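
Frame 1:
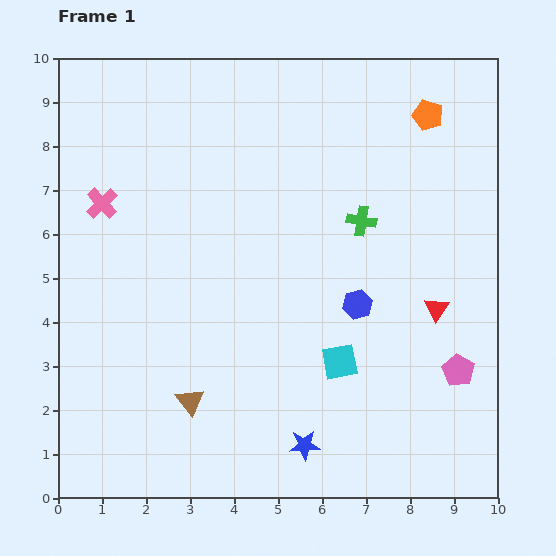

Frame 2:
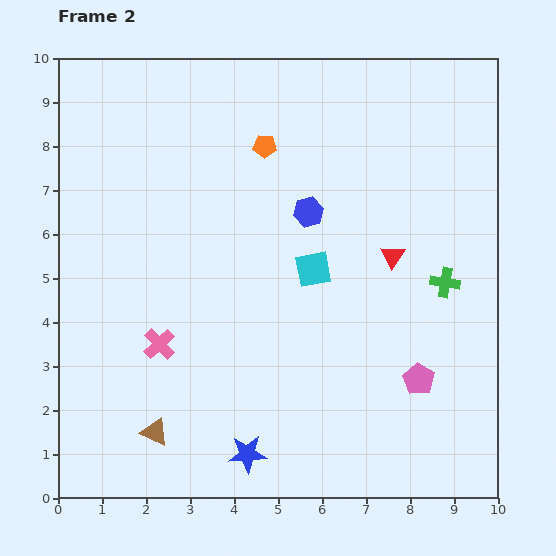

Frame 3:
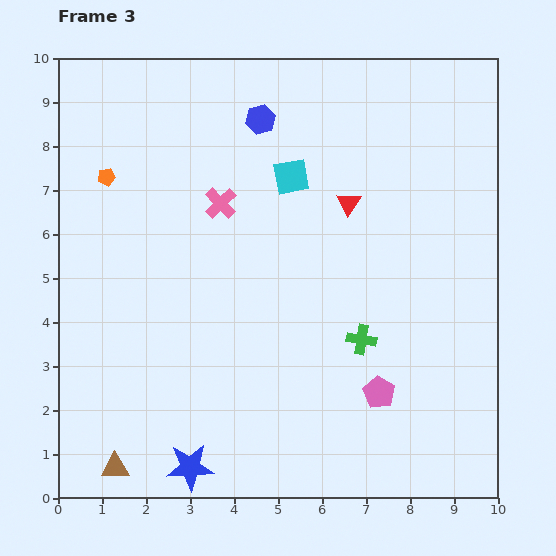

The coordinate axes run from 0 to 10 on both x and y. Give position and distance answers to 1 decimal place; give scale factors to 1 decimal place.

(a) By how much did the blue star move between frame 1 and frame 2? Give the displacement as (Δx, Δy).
(-1.3, -0.2)

The blue star was at (5.6, 1.2) in frame 1 and (4.3, 1.0) in frame 2.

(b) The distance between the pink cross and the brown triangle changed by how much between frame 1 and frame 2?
-2.9

Distance in frame 1: 4.9. Distance in frame 2: 2.0.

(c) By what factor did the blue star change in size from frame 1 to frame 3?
1.6×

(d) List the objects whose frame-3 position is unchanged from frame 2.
none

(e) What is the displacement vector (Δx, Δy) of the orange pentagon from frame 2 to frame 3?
(-3.6, -0.7)

The orange pentagon was at (4.7, 8.0) in frame 2 and (1.1, 7.3) in frame 3.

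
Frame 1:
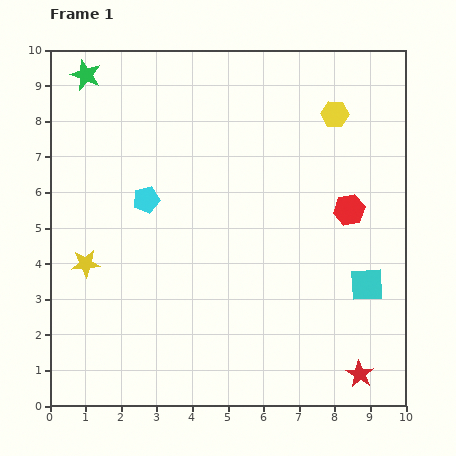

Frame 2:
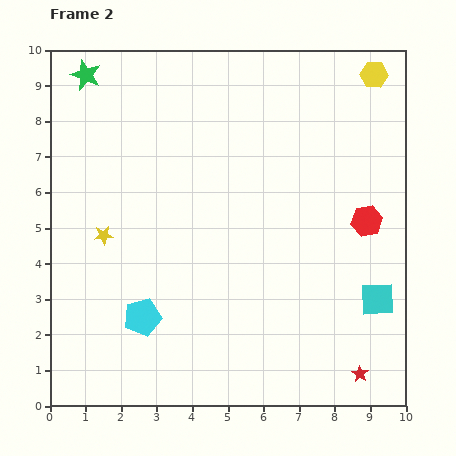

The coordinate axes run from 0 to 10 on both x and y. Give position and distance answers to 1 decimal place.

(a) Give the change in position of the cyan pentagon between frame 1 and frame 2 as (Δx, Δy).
(-0.1, -3.3)

The cyan pentagon was at (2.7, 5.8) in frame 1 and (2.6, 2.5) in frame 2.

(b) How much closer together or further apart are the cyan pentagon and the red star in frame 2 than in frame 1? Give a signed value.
-1.4

Distance in frame 1: 7.7. Distance in frame 2: 6.3.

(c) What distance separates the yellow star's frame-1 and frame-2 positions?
0.9

The yellow star moved from (1.0, 4.0) to (1.5, 4.8), a distance of √(0.5² + 0.8²) ≈ 0.9.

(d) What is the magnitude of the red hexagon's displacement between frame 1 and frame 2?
0.6

The red hexagon moved from (8.4, 5.5) to (8.9, 5.2), a distance of √(0.5² + 0.3²) ≈ 0.6.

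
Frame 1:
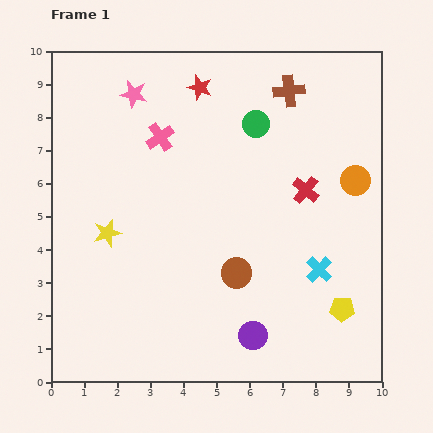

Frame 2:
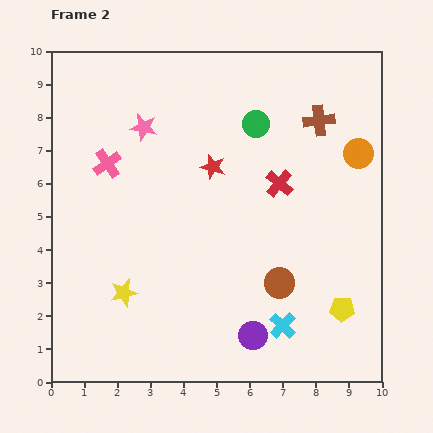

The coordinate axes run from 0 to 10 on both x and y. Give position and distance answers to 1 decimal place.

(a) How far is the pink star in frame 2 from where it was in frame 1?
1.0

The pink star moved from (2.5, 8.7) to (2.8, 7.7), a distance of √(0.3² + 1.0²) ≈ 1.0.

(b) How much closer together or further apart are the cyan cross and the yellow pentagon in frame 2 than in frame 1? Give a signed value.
+0.5

Distance in frame 1: 1.4. Distance in frame 2: 1.9.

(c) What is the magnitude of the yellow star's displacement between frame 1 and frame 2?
1.9

The yellow star moved from (1.7, 4.5) to (2.2, 2.7), a distance of √(0.5² + 1.8²) ≈ 1.9.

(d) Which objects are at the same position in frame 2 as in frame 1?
the purple circle, the yellow pentagon, the green circle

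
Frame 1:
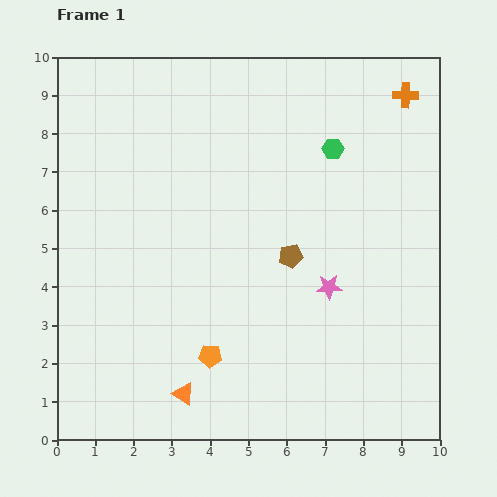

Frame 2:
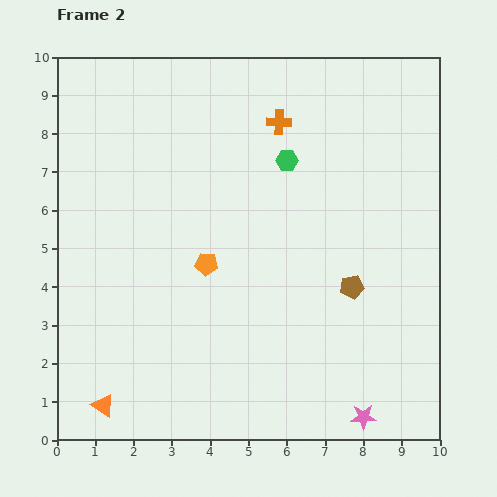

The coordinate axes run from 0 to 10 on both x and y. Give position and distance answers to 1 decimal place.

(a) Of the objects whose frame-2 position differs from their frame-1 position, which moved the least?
the green hexagon

(moved 1.2)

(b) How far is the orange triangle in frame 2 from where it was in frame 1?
2.1

The orange triangle moved from (3.3, 1.2) to (1.2, 0.9), a distance of √(2.1² + 0.3²) ≈ 2.1.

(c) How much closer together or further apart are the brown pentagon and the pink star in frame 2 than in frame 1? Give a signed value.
+2.1

Distance in frame 1: 1.3. Distance in frame 2: 3.4.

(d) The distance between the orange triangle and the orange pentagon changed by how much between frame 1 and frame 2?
+3.4

Distance in frame 1: 1.2. Distance in frame 2: 4.6.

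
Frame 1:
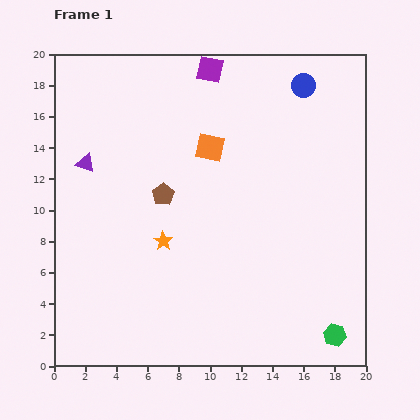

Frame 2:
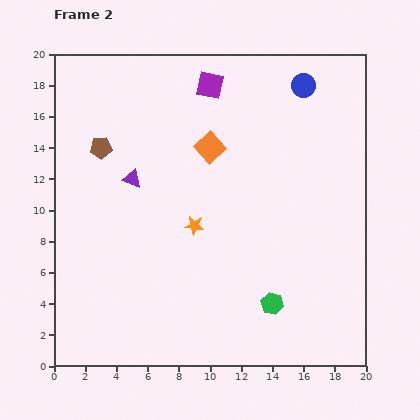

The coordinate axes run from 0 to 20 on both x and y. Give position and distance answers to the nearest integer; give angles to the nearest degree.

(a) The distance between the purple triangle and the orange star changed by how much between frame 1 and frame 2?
-2

Distance in frame 1: 7. Distance in frame 2: 5.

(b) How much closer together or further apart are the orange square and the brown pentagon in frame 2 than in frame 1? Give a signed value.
+3

Distance in frame 1: 4. Distance in frame 2: 7.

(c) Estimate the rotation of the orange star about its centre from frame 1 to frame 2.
29° counter-clockwise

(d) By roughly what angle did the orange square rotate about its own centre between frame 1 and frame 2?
35° clockwise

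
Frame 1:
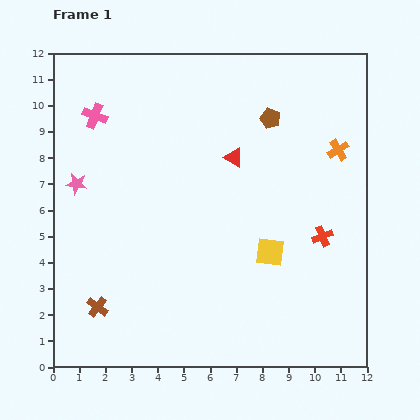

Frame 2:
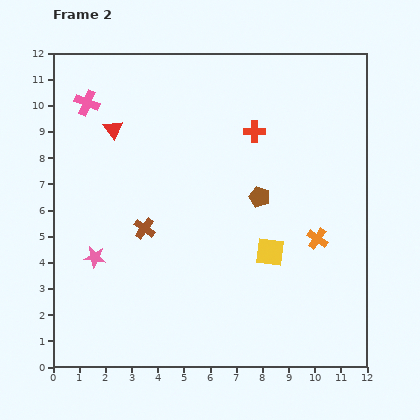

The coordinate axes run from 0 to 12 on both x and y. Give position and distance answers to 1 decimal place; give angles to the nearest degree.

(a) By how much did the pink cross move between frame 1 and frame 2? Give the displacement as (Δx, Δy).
(-0.3, 0.5)

The pink cross was at (1.6, 9.6) in frame 1 and (1.3, 10.1) in frame 2.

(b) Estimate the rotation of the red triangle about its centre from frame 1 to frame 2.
24° clockwise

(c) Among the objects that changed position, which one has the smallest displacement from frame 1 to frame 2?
the pink cross

(moved 0.6)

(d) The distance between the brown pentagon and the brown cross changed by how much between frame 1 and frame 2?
-5.2

Distance in frame 1: 9.8. Distance in frame 2: 4.6.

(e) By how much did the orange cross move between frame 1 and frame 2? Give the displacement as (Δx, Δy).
(-0.8, -3.4)

The orange cross was at (10.9, 8.3) in frame 1 and (10.1, 4.9) in frame 2.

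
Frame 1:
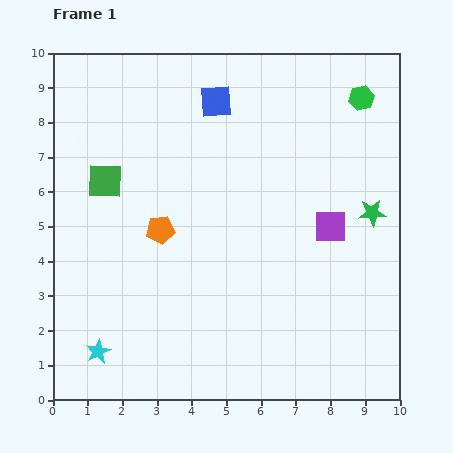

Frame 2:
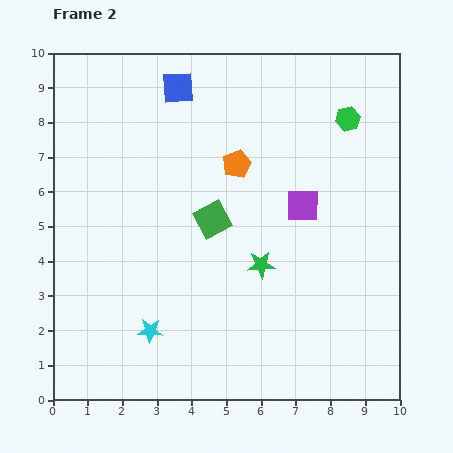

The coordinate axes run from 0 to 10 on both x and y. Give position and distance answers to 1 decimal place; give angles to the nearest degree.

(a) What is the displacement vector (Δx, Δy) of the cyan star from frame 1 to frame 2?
(1.5, 0.6)

The cyan star was at (1.3, 1.4) in frame 1 and (2.8, 2.0) in frame 2.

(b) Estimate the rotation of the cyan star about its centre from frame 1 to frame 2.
30° clockwise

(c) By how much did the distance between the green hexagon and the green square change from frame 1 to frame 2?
-2.9

Distance in frame 1: 7.8. Distance in frame 2: 4.9.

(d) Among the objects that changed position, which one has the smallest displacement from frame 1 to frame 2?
the green hexagon

(moved 0.7)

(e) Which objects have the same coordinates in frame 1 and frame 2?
none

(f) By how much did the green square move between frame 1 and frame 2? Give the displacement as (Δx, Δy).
(3.1, -1.1)

The green square was at (1.5, 6.3) in frame 1 and (4.6, 5.2) in frame 2.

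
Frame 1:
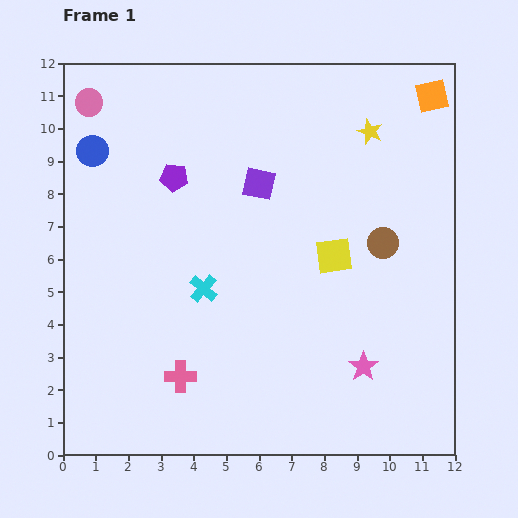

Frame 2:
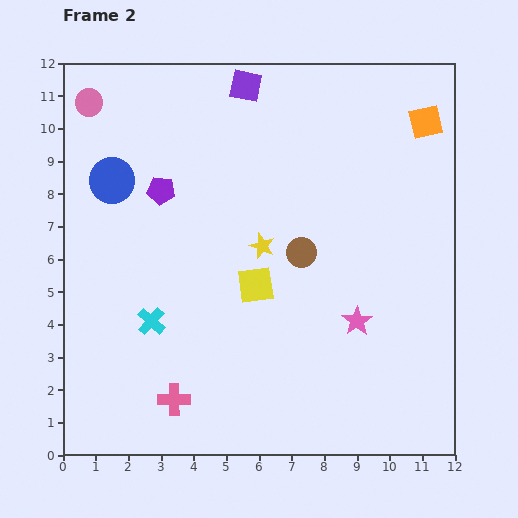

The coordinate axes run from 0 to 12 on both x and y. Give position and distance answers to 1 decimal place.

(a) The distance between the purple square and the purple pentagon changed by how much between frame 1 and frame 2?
+1.5

Distance in frame 1: 2.6. Distance in frame 2: 4.1.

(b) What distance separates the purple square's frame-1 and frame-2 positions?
3.0

The purple square moved from (6.0, 8.3) to (5.6, 11.3), a distance of √(0.4² + 3.0²) ≈ 3.0.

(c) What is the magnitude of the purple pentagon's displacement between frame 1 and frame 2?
0.6

The purple pentagon moved from (3.4, 8.5) to (3.0, 8.1), a distance of √(0.4² + 0.4²) ≈ 0.6.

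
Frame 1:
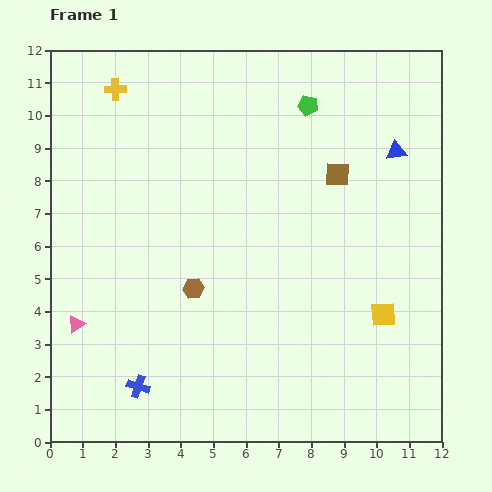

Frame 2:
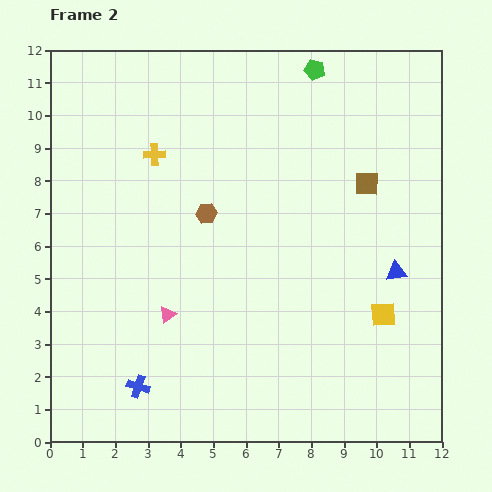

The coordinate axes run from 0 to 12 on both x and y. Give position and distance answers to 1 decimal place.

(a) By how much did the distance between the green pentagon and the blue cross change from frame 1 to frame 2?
+1.1

Distance in frame 1: 10.0. Distance in frame 2: 11.1.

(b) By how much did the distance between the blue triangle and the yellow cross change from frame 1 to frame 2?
-0.6

Distance in frame 1: 8.8. Distance in frame 2: 8.2.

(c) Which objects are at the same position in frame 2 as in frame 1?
the blue cross, the yellow square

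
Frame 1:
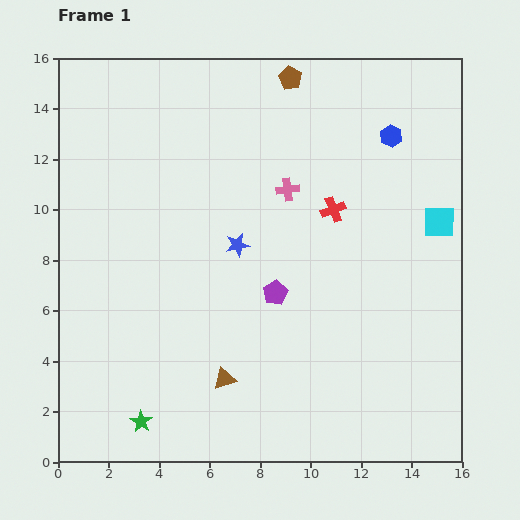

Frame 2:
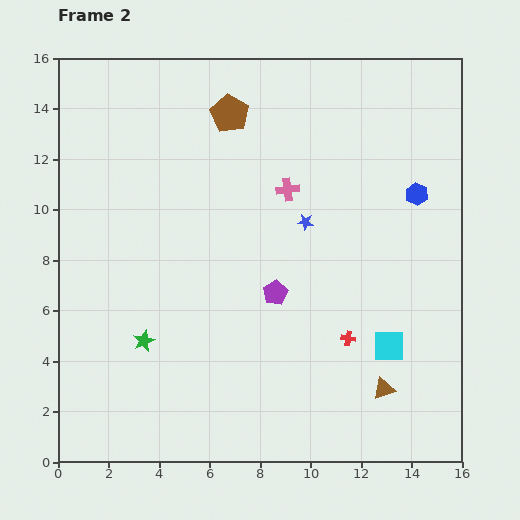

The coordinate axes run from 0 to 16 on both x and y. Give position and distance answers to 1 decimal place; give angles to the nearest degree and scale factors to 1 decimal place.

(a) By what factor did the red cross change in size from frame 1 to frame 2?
0.6×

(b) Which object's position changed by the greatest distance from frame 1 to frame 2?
the brown triangle

(moved 6.3; next 5.3)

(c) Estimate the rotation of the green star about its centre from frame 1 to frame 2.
15° clockwise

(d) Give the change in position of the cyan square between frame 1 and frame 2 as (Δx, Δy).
(-2.0, -4.9)

The cyan square was at (15.1, 9.5) in frame 1 and (13.1, 4.6) in frame 2.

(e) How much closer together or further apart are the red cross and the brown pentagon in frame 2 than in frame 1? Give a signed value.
+4.6

Distance in frame 1: 5.5. Distance in frame 2: 10.1.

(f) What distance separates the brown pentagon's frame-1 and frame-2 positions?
2.8

The brown pentagon moved from (9.2, 15.2) to (6.8, 13.8), a distance of √(2.4² + 1.4²) ≈ 2.8.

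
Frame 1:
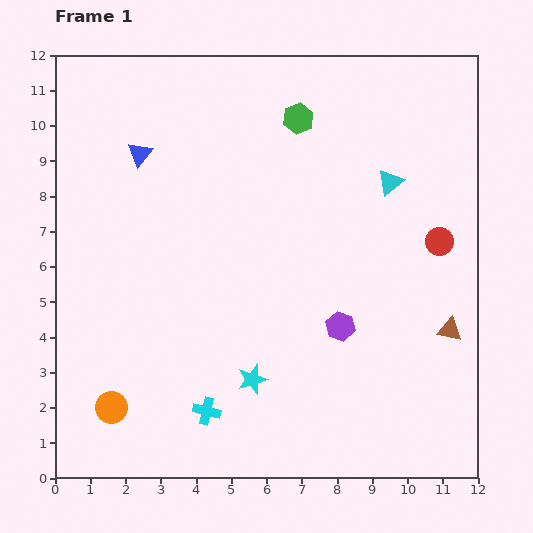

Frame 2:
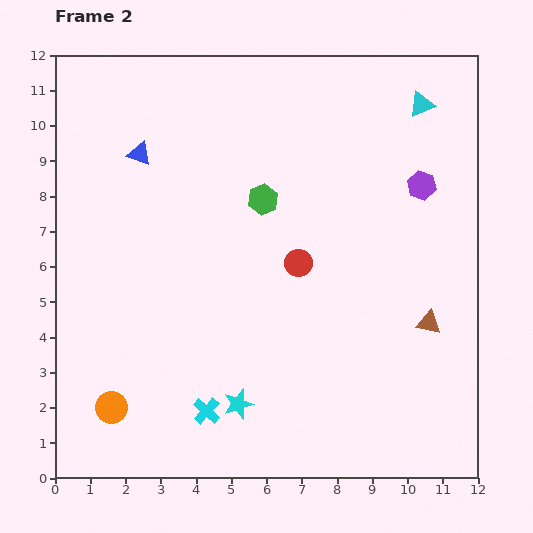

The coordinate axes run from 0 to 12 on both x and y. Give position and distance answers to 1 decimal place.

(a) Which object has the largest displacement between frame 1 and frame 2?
the purple hexagon

(moved 4.6; next 4.0)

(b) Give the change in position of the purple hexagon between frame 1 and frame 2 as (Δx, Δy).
(2.3, 4.0)

The purple hexagon was at (8.1, 4.3) in frame 1 and (10.4, 8.3) in frame 2.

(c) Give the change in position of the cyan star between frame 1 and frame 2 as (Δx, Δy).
(-0.4, -0.7)

The cyan star was at (5.6, 2.8) in frame 1 and (5.2, 2.1) in frame 2.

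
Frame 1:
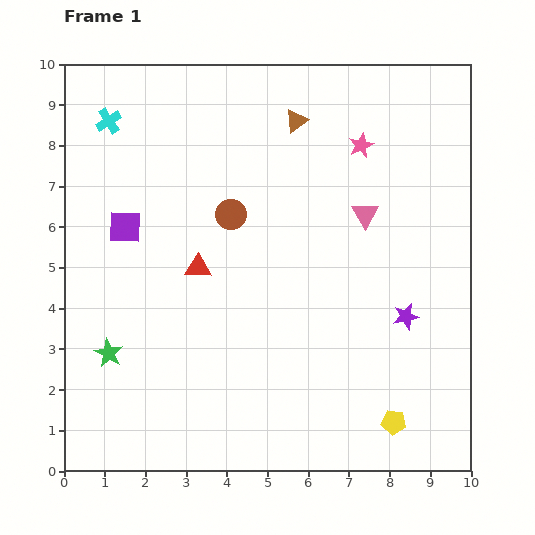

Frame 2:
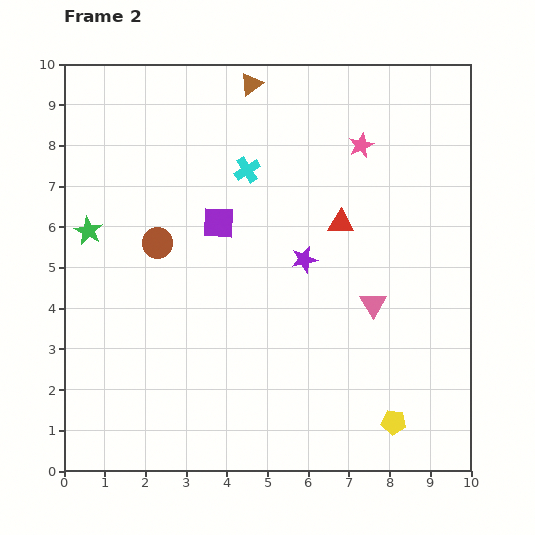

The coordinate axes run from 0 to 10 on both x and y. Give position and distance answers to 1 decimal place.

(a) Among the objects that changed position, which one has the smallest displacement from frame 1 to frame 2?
the brown triangle

(moved 1.4)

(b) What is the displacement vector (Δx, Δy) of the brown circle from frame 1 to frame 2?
(-1.8, -0.7)

The brown circle was at (4.1, 6.3) in frame 1 and (2.3, 5.6) in frame 2.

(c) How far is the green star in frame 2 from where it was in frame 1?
3.0

The green star moved from (1.1, 2.9) to (0.6, 5.9), a distance of √(0.5² + 3.0²) ≈ 3.0.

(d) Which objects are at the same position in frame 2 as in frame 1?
the pink star, the yellow pentagon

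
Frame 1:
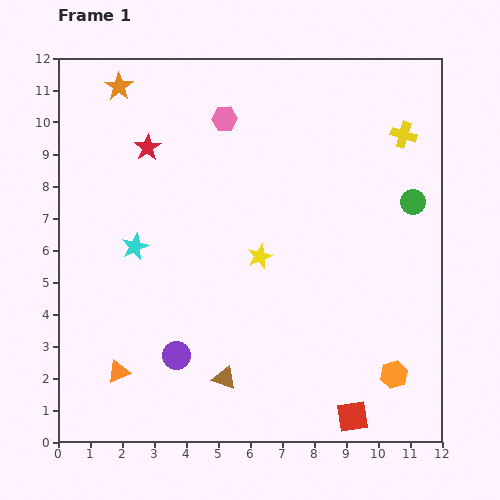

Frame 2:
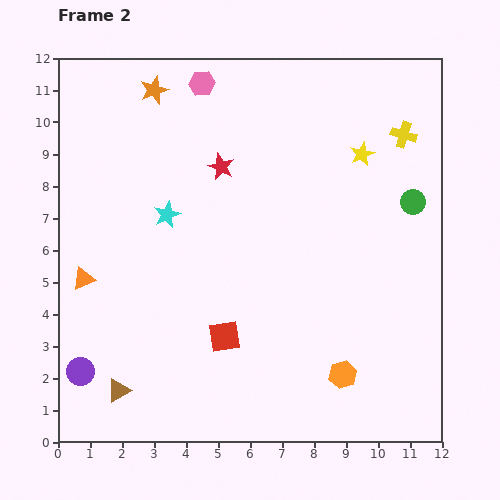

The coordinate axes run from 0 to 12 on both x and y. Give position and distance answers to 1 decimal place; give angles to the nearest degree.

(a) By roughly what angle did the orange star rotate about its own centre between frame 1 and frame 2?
16° clockwise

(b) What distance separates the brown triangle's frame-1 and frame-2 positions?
3.3

The brown triangle moved from (5.2, 2.0) to (1.9, 1.6), a distance of √(3.3² + 0.4²) ≈ 3.3.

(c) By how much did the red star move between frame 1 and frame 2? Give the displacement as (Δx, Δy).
(2.3, -0.6)

The red star was at (2.8, 9.2) in frame 1 and (5.1, 8.6) in frame 2.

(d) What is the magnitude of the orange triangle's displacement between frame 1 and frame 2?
3.1

The orange triangle moved from (1.9, 2.2) to (0.8, 5.1), a distance of √(1.1² + 2.9²) ≈ 3.1.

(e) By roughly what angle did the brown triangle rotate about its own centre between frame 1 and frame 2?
52° counter-clockwise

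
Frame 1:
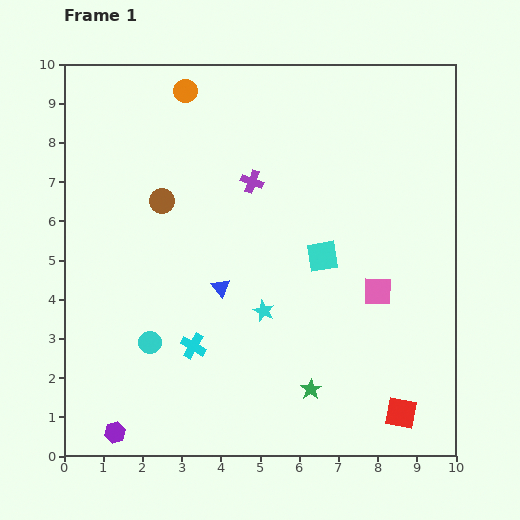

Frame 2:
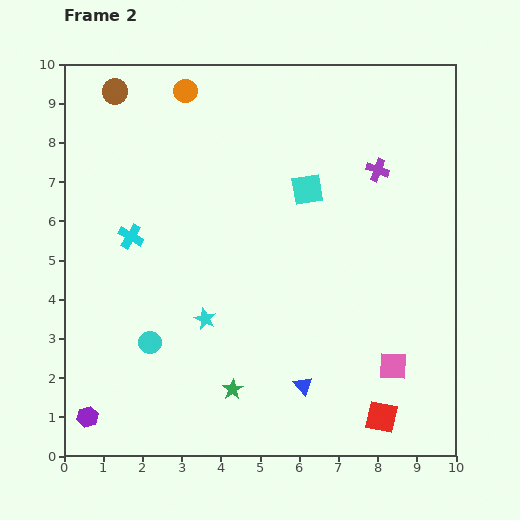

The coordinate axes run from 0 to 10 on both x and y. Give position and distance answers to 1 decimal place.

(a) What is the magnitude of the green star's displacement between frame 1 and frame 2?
2.0

The green star moved from (6.3, 1.7) to (4.3, 1.7), a distance of √(2.0² + 0.0²) ≈ 2.0.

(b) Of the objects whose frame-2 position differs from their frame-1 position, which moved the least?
the red square

(moved 0.5)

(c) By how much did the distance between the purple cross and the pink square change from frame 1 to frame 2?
+0.7

Distance in frame 1: 4.3. Distance in frame 2: 5.0.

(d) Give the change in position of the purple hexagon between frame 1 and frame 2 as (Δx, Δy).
(-0.7, 0.4)

The purple hexagon was at (1.3, 0.6) in frame 1 and (0.6, 1.0) in frame 2.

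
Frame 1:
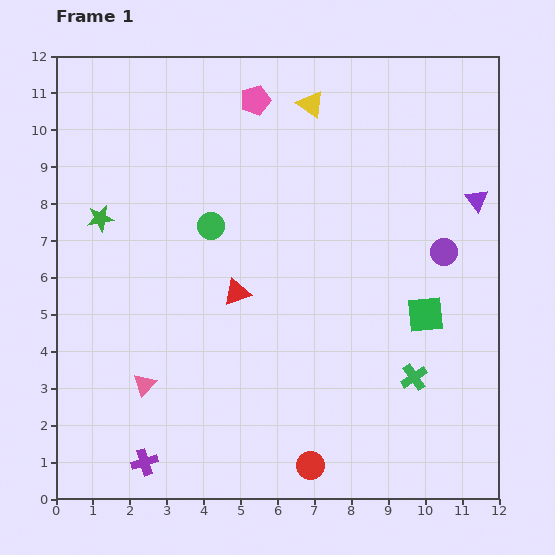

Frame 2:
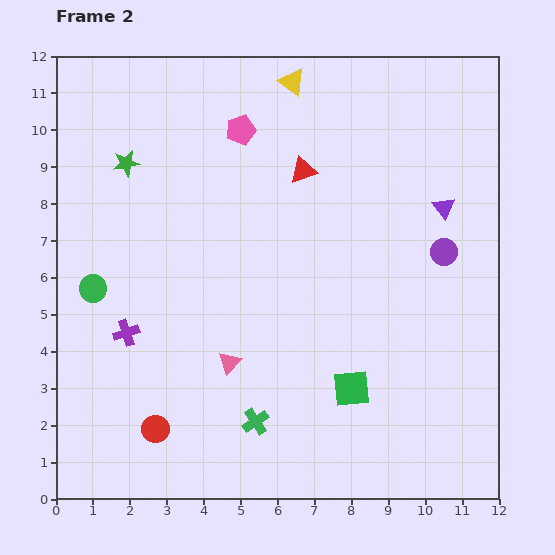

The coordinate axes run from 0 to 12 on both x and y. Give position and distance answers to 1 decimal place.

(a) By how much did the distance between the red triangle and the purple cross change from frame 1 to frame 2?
+1.3

Distance in frame 1: 5.2. Distance in frame 2: 6.5.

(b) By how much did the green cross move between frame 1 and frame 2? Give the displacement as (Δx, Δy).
(-4.3, -1.2)

The green cross was at (9.7, 3.3) in frame 1 and (5.4, 2.1) in frame 2.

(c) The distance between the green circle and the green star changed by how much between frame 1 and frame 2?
+0.5

Distance in frame 1: 3.0. Distance in frame 2: 3.5.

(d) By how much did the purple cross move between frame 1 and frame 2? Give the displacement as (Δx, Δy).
(-0.5, 3.5)

The purple cross was at (2.4, 1.0) in frame 1 and (1.9, 4.5) in frame 2.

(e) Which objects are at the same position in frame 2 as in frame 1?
the purple circle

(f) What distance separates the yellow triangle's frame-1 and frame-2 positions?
0.8

The yellow triangle moved from (6.9, 10.7) to (6.4, 11.3), a distance of √(0.5² + 0.6²) ≈ 0.8.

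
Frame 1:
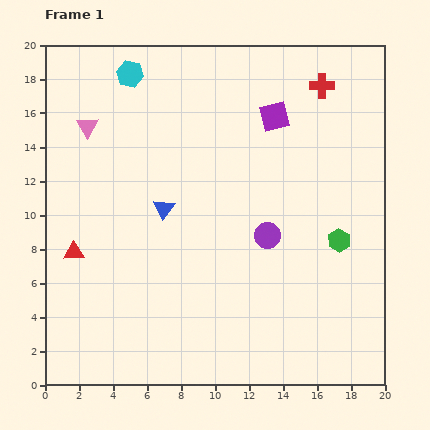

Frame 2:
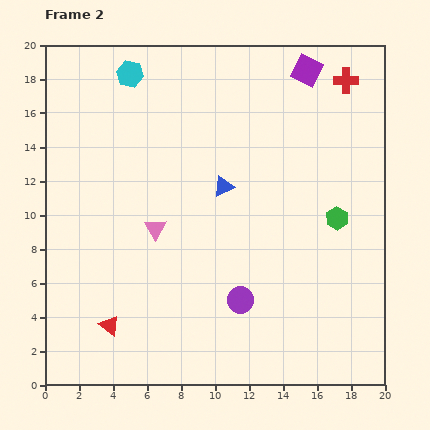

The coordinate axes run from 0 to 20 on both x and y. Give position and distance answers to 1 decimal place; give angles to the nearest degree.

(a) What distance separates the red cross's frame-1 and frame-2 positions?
1.4

The red cross moved from (16.3, 17.6) to (17.7, 17.9), a distance of √(1.4² + 0.3²) ≈ 1.4.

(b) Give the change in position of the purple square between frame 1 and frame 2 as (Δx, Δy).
(1.9, 2.7)

The purple square was at (13.5, 15.8) in frame 1 and (15.4, 18.5) in frame 2.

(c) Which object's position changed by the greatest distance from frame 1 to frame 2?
the pink triangle

(moved 7.2; next 4.8)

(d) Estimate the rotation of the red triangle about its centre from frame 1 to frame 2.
40° clockwise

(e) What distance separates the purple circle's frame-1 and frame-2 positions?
4.1

The purple circle moved from (13.1, 8.8) to (11.5, 5.0), a distance of √(1.6² + 3.8²) ≈ 4.1.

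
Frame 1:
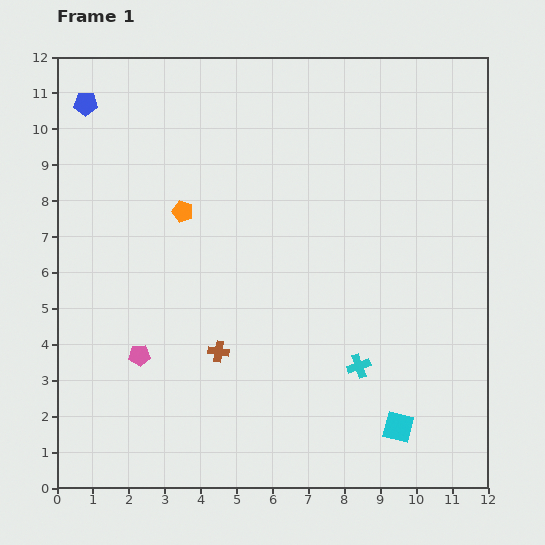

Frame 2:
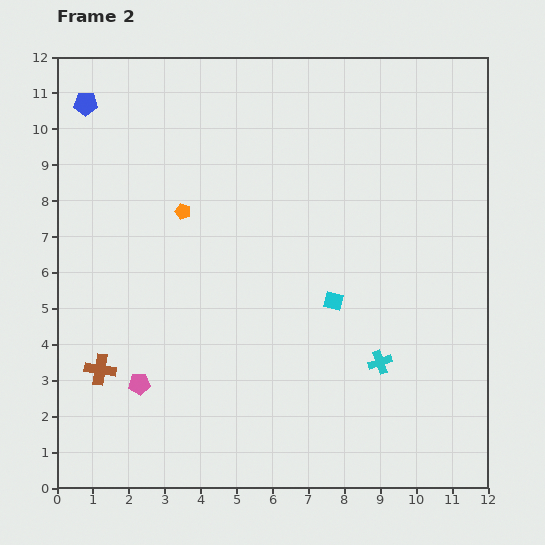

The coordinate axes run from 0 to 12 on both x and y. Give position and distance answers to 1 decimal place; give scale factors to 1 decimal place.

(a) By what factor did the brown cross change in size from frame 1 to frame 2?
1.5×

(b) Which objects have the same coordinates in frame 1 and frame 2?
the blue pentagon, the orange pentagon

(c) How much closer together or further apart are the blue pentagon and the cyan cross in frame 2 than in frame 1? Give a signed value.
+0.4

Distance in frame 1: 10.5. Distance in frame 2: 10.9.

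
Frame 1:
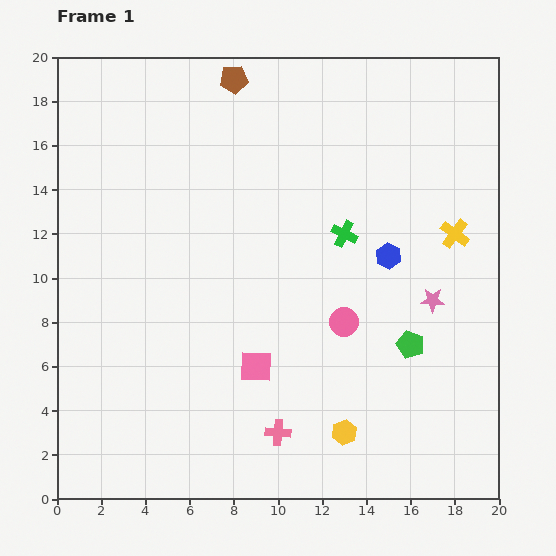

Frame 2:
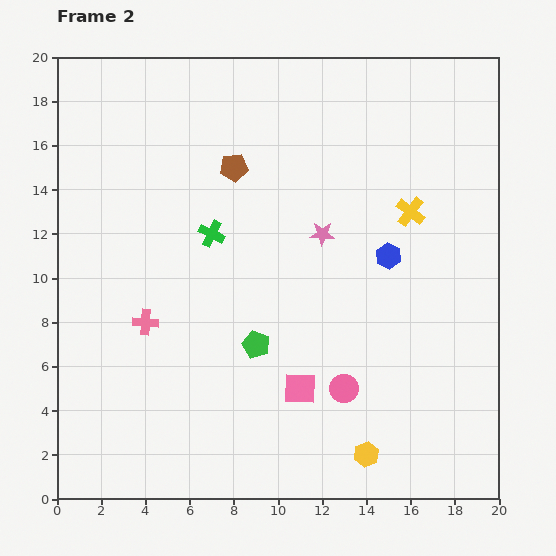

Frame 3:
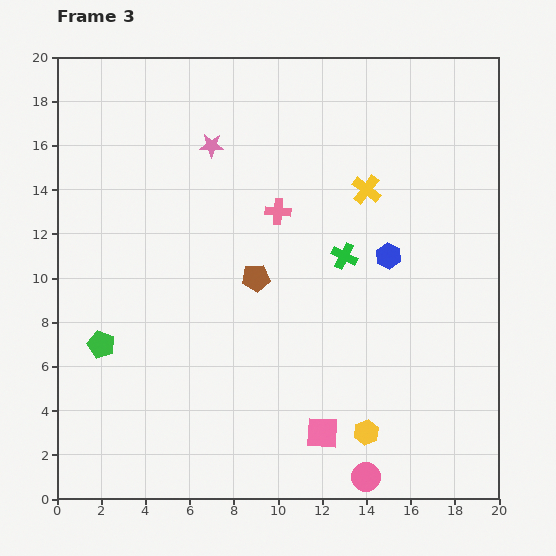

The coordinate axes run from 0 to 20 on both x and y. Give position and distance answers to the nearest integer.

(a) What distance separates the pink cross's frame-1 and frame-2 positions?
8

The pink cross moved from (10, 3) to (4, 8), a distance of √(6² + 5²) ≈ 8.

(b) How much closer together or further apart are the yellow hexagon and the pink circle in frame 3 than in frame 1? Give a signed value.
-3

Distance in frame 1: 5. Distance in frame 3: 2.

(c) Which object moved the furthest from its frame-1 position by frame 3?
the green pentagon

(moved 14; next 12)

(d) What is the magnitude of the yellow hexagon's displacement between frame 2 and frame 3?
1

The yellow hexagon moved from (14, 2) to (14, 3), a distance of √(0² + 1²) ≈ 1.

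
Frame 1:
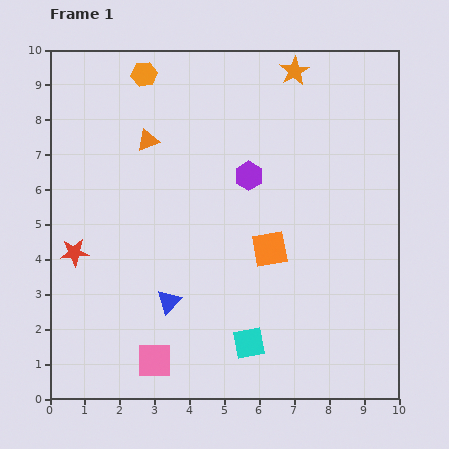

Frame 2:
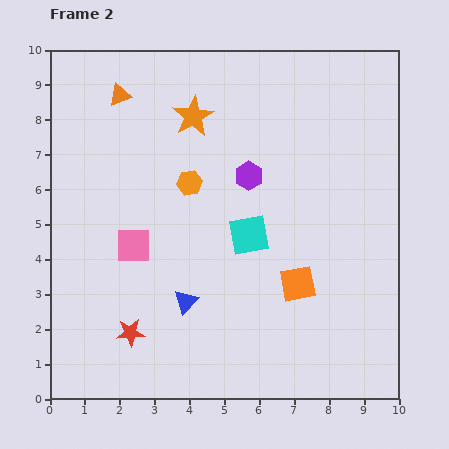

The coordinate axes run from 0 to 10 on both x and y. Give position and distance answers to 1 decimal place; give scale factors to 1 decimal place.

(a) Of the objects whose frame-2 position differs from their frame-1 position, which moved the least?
the blue triangle

(moved 0.5)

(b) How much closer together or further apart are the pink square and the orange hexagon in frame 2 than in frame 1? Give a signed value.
-5.8

Distance in frame 1: 8.2. Distance in frame 2: 2.4.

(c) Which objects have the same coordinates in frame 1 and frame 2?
the purple hexagon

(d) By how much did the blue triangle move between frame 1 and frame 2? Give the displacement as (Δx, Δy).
(0.5, 0.0)

The blue triangle was at (3.4, 2.8) in frame 1 and (3.9, 2.8) in frame 2.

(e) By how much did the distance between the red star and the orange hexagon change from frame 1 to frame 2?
-0.9

Distance in frame 1: 5.5. Distance in frame 2: 4.6.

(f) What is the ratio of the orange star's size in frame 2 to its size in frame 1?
1.4×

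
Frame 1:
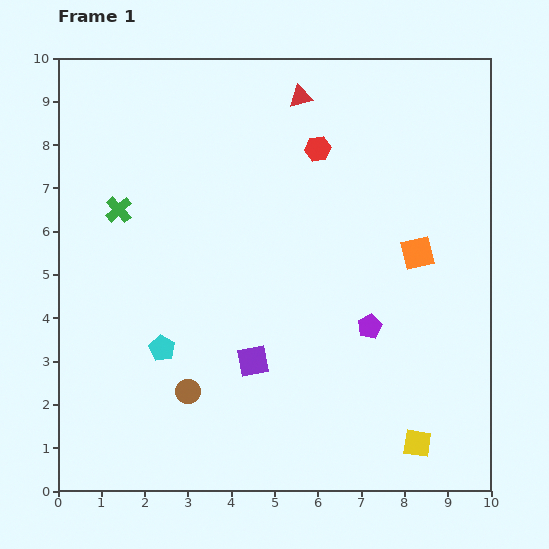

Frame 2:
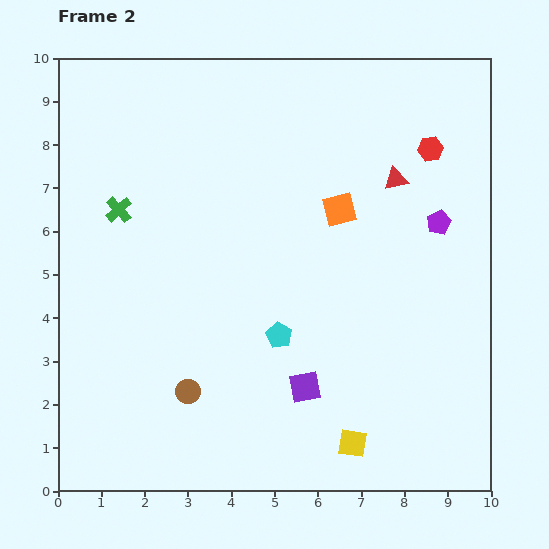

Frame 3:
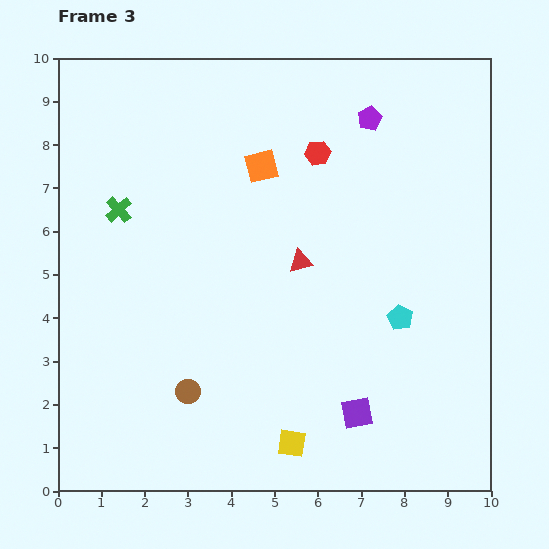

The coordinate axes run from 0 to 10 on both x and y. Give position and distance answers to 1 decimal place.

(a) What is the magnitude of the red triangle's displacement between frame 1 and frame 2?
2.9

The red triangle moved from (5.6, 9.1) to (7.8, 7.2), a distance of √(2.2² + 1.9²) ≈ 2.9.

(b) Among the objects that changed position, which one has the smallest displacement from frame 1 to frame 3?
the red hexagon

(moved 0.1)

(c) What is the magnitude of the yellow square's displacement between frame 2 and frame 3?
1.4

The yellow square moved from (6.8, 1.1) to (5.4, 1.1), a distance of √(1.4² + 0.0²) ≈ 1.4.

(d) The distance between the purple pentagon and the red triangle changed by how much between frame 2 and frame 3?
+2.3

Distance in frame 2: 1.4. Distance in frame 3: 3.7.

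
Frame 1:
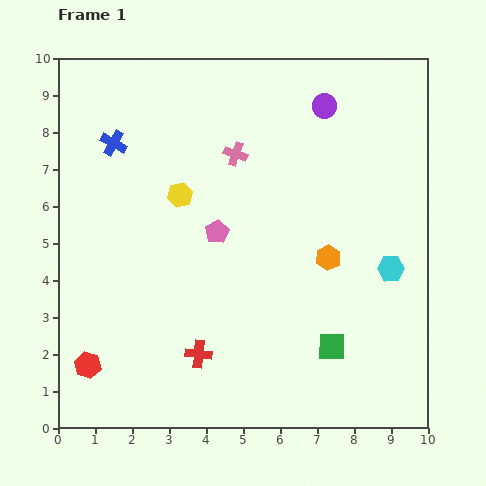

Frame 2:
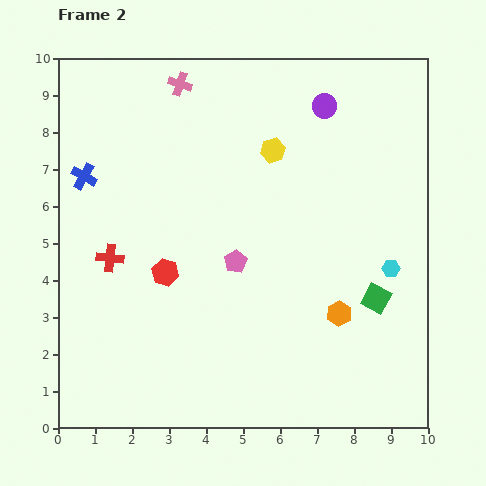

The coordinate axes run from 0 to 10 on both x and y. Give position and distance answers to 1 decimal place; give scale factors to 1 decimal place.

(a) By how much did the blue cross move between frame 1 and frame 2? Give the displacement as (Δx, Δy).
(-0.8, -0.9)

The blue cross was at (1.5, 7.7) in frame 1 and (0.7, 6.8) in frame 2.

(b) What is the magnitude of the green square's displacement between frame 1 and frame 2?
1.8

The green square moved from (7.4, 2.2) to (8.6, 3.5), a distance of √(1.2² + 1.3²) ≈ 1.8.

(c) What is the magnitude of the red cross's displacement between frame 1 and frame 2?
3.5

The red cross moved from (3.8, 2.0) to (1.4, 4.6), a distance of √(2.4² + 2.6²) ≈ 3.5.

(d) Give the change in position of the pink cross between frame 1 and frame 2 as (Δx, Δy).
(-1.5, 1.9)

The pink cross was at (4.8, 7.4) in frame 1 and (3.3, 9.3) in frame 2.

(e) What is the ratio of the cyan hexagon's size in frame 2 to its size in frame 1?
0.7×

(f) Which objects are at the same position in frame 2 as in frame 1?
the purple circle, the cyan hexagon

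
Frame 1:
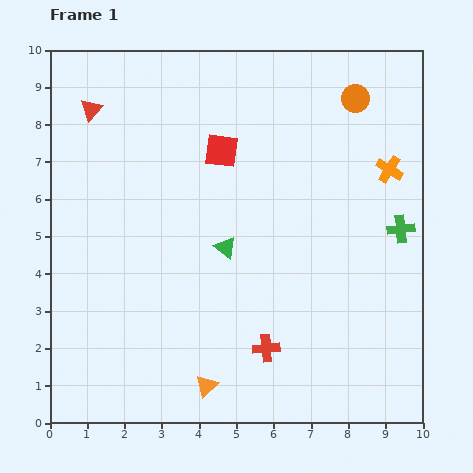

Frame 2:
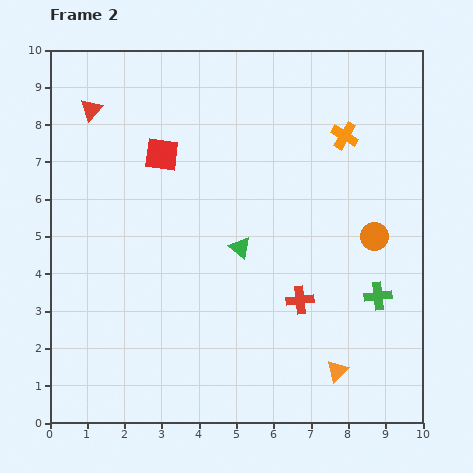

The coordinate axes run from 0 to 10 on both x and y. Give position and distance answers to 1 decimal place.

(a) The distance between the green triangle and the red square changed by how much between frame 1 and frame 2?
+0.7

Distance in frame 1: 2.6. Distance in frame 2: 3.3.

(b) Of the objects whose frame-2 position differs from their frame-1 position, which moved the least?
the green triangle

(moved 0.4)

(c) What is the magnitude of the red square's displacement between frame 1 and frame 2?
1.6

The red square moved from (4.6, 7.3) to (3.0, 7.2), a distance of √(1.6² + 0.1²) ≈ 1.6.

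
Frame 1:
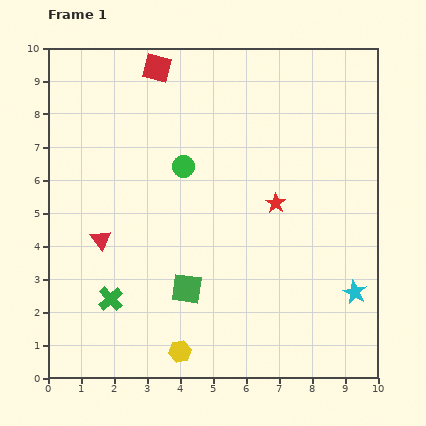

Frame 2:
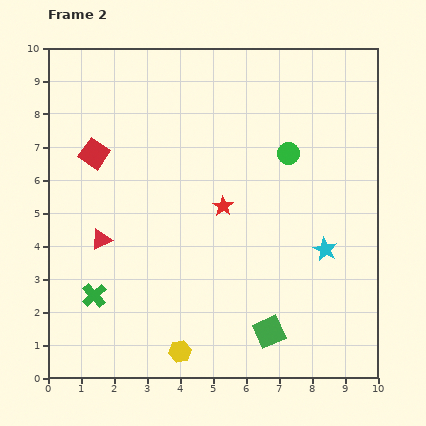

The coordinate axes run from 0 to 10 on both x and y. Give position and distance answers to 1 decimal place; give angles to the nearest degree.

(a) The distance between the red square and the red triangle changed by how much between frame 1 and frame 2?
-2.9

Distance in frame 1: 5.5. Distance in frame 2: 2.6.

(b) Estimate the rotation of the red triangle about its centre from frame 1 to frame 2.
39° clockwise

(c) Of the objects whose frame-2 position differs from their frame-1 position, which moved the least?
the green cross

(moved 0.5)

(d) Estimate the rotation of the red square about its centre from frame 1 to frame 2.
21° clockwise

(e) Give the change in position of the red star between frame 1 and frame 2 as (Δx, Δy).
(-1.6, -0.1)

The red star was at (6.9, 5.3) in frame 1 and (5.3, 5.2) in frame 2.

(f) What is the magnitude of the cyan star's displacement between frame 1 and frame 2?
1.6

The cyan star moved from (9.3, 2.6) to (8.4, 3.9), a distance of √(0.9² + 1.3²) ≈ 1.6.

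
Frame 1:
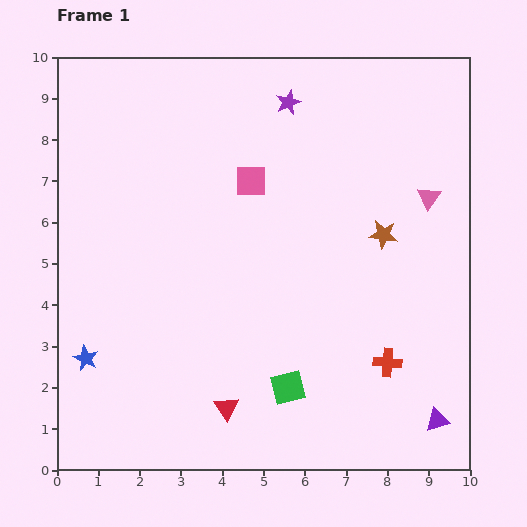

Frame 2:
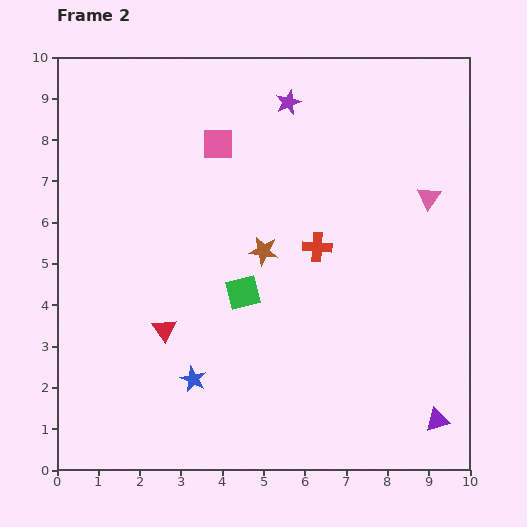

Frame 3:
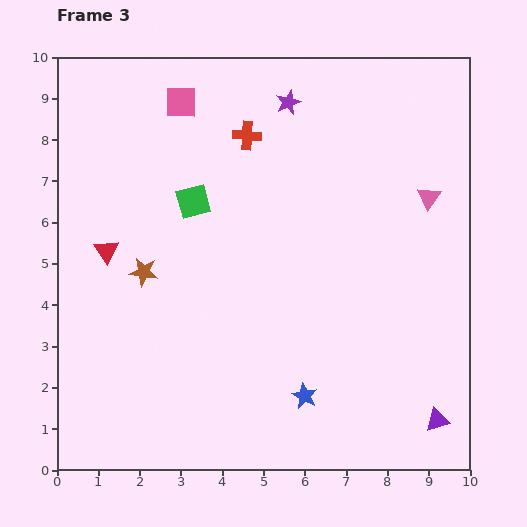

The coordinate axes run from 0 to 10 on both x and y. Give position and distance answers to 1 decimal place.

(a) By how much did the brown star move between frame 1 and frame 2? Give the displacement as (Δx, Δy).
(-2.9, -0.4)

The brown star was at (7.9, 5.7) in frame 1 and (5.0, 5.3) in frame 2.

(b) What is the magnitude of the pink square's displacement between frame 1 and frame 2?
1.2

The pink square moved from (4.7, 7.0) to (3.9, 7.9), a distance of √(0.8² + 0.9²) ≈ 1.2.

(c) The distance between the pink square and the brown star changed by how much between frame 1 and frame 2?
-0.7

Distance in frame 1: 3.5. Distance in frame 2: 2.8.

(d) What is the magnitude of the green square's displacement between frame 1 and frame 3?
5.1

The green square moved from (5.6, 2.0) to (3.3, 6.5), a distance of √(2.3² + 4.5²) ≈ 5.1.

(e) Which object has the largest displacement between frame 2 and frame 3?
the red cross

(moved 3.2; next 2.9)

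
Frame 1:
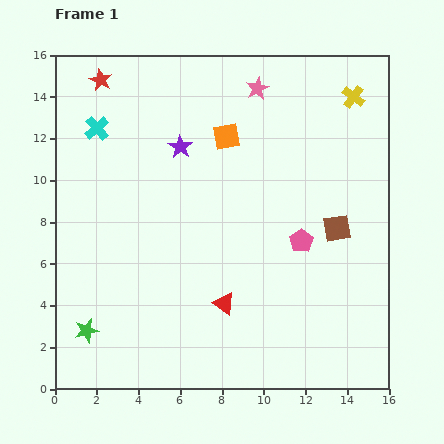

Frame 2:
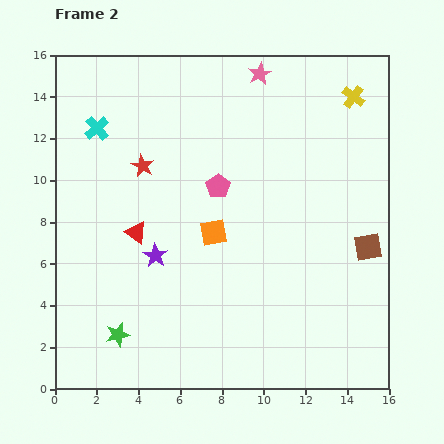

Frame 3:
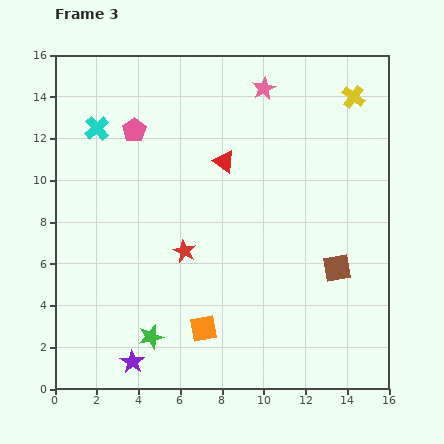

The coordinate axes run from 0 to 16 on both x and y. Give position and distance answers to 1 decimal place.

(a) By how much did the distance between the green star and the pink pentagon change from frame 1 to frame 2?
-2.6

Distance in frame 1: 11.2. Distance in frame 2: 8.6.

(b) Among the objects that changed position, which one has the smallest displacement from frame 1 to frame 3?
the pink star

(moved 0.3)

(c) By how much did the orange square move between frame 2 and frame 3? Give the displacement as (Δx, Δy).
(-0.5, -4.6)

The orange square was at (7.6, 7.5) in frame 2 and (7.1, 2.9) in frame 3.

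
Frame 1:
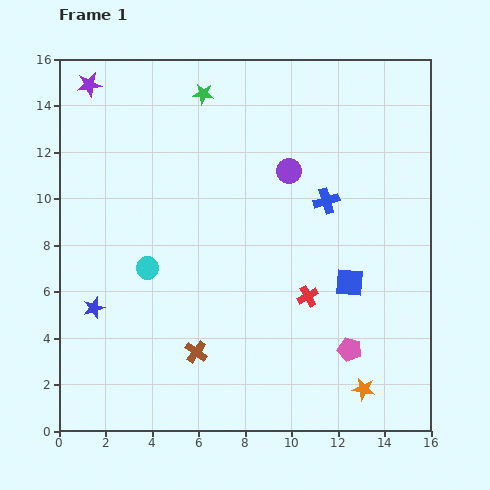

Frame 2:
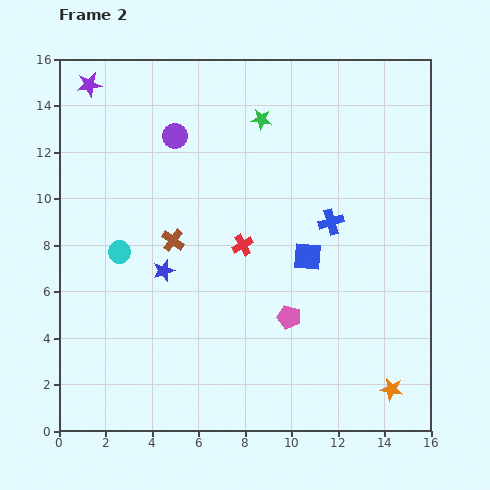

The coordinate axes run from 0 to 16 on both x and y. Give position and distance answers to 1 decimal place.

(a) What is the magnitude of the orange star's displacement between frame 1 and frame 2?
1.2

The orange star moved from (13.1, 1.8) to (14.3, 1.8), a distance of √(1.2² + 0.0²) ≈ 1.2.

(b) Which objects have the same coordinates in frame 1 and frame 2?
the purple star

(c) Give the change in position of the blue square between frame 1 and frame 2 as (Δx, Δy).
(-1.8, 1.1)

The blue square was at (12.5, 6.4) in frame 1 and (10.7, 7.5) in frame 2.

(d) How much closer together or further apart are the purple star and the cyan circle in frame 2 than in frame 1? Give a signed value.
-1.0

Distance in frame 1: 8.3. Distance in frame 2: 7.3.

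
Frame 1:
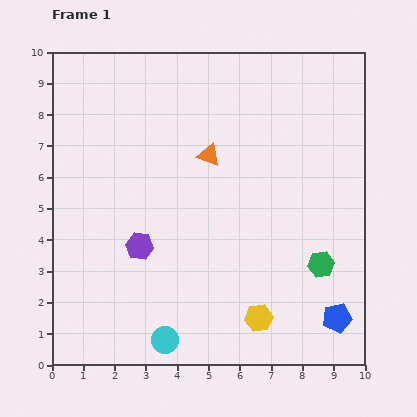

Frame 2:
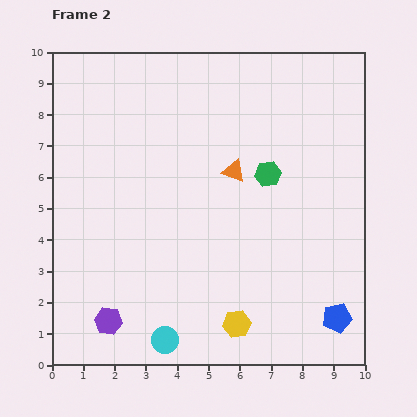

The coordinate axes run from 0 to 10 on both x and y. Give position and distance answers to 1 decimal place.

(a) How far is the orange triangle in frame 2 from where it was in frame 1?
0.9

The orange triangle moved from (5.0, 6.7) to (5.8, 6.2), a distance of √(0.8² + 0.5²) ≈ 0.9.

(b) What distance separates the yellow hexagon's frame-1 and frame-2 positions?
0.7

The yellow hexagon moved from (6.6, 1.5) to (5.9, 1.3), a distance of √(0.7² + 0.2²) ≈ 0.7.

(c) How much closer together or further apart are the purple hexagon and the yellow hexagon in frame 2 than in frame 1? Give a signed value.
-0.3

Distance in frame 1: 4.4. Distance in frame 2: 4.1.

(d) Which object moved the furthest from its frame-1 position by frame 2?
the green hexagon

(moved 3.4; next 2.6)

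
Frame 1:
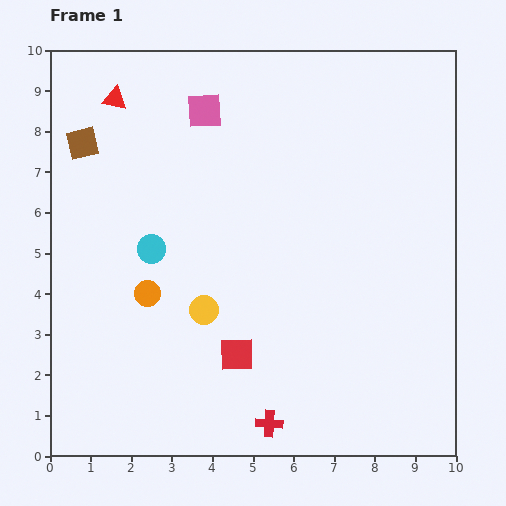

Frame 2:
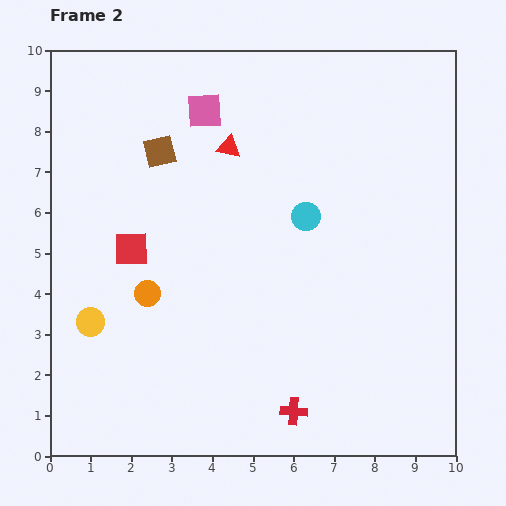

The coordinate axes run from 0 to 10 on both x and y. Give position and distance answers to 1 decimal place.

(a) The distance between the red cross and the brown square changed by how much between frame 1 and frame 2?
-1.1

Distance in frame 1: 8.3. Distance in frame 2: 7.2.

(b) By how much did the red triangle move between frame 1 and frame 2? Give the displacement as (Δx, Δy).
(2.8, -1.2)

The red triangle was at (1.6, 8.8) in frame 1 and (4.4, 7.6) in frame 2.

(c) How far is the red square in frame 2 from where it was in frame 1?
3.7

The red square moved from (4.6, 2.5) to (2.0, 5.1), a distance of √(2.6² + 2.6²) ≈ 3.7.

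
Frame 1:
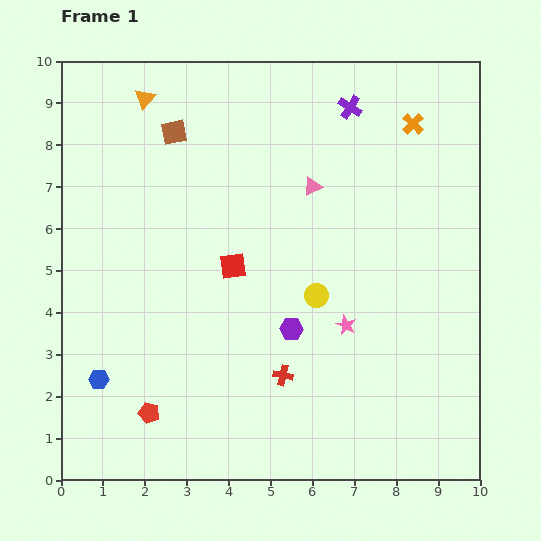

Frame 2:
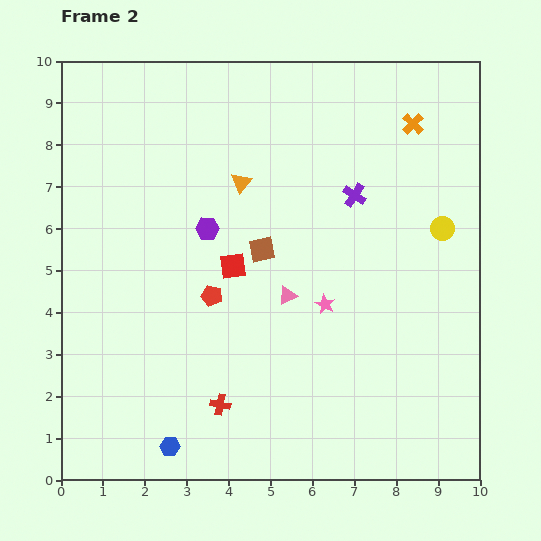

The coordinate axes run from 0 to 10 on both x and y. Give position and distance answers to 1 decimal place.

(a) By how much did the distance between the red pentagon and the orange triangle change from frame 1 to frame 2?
-4.7

Distance in frame 1: 7.5. Distance in frame 2: 2.8.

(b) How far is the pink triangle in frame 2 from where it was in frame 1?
2.7

The pink triangle moved from (6.0, 7.0) to (5.4, 4.4), a distance of √(0.6² + 2.6²) ≈ 2.7.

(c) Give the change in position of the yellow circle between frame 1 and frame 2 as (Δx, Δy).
(3.0, 1.6)

The yellow circle was at (6.1, 4.4) in frame 1 and (9.1, 6.0) in frame 2.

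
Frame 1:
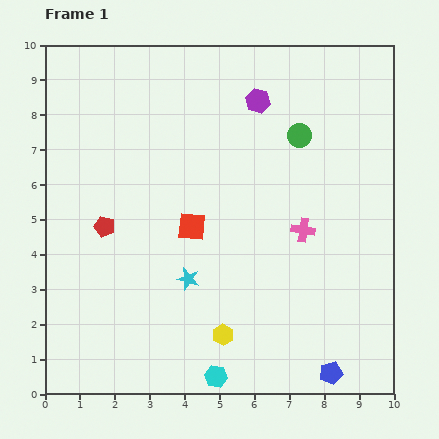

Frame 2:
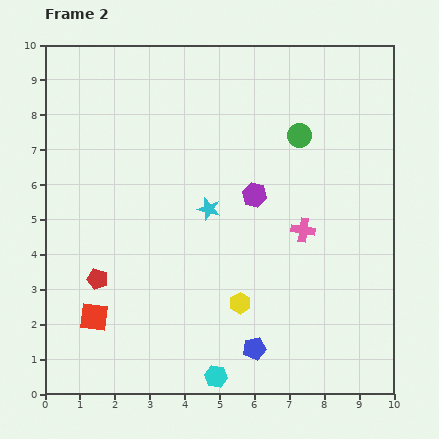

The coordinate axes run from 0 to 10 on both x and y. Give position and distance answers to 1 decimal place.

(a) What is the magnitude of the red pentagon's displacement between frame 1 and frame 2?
1.5

The red pentagon moved from (1.7, 4.8) to (1.5, 3.3), a distance of √(0.2² + 1.5²) ≈ 1.5.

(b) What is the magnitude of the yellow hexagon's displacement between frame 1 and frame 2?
1.0

The yellow hexagon moved from (5.1, 1.7) to (5.6, 2.6), a distance of √(0.5² + 0.9²) ≈ 1.0.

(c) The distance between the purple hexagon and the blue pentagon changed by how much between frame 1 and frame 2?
-3.7

Distance in frame 1: 8.1. Distance in frame 2: 4.4.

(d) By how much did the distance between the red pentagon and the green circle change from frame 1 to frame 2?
+0.9

Distance in frame 1: 6.2. Distance in frame 2: 7.1.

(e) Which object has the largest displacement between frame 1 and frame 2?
the red square

(moved 3.8; next 2.7)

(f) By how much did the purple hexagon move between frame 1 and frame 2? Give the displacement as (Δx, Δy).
(-0.1, -2.7)

The purple hexagon was at (6.1, 8.4) in frame 1 and (6.0, 5.7) in frame 2.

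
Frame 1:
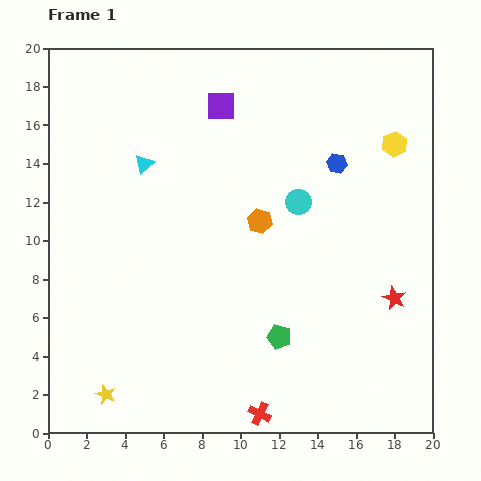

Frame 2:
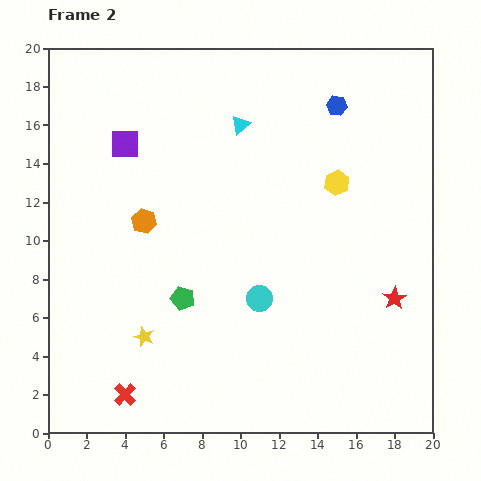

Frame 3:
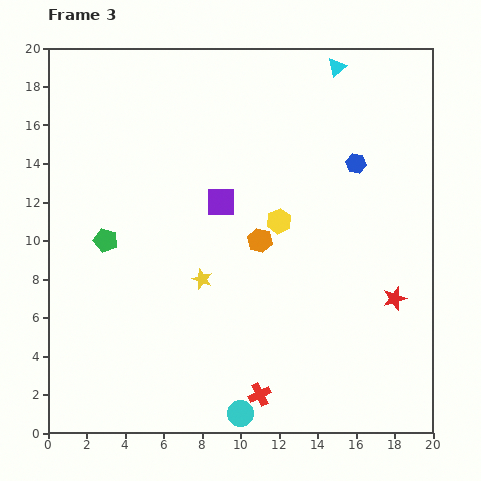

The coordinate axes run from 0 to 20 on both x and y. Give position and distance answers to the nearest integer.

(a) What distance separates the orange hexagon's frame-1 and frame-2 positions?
6

The orange hexagon moved from (11, 11) to (5, 11), a distance of √(6² + 0²) ≈ 6.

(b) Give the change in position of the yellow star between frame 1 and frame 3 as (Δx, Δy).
(5, 6)

The yellow star was at (3, 2) in frame 1 and (8, 8) in frame 3.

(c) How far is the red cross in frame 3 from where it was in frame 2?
7

The red cross moved from (4, 2) to (11, 2), a distance of √(7² + 0²) ≈ 7.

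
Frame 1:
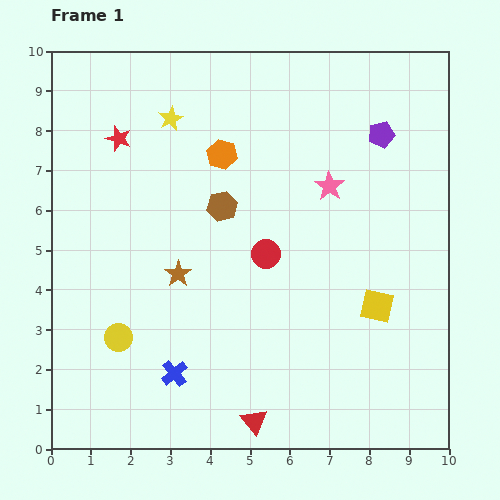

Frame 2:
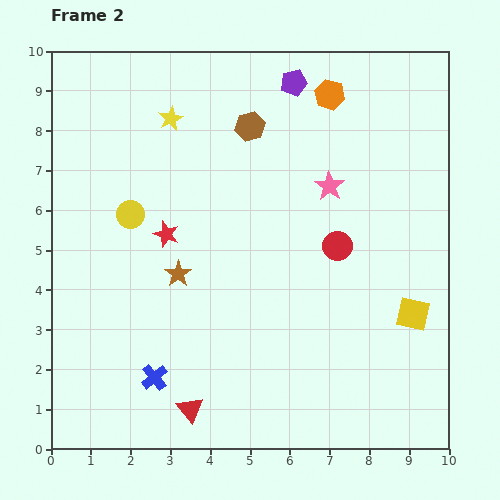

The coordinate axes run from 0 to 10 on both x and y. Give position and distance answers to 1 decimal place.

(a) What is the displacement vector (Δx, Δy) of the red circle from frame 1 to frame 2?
(1.8, 0.2)

The red circle was at (5.4, 4.9) in frame 1 and (7.2, 5.1) in frame 2.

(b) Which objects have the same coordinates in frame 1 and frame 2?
the pink star, the brown star, the yellow star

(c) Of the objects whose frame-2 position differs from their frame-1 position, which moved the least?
the blue cross

(moved 0.5)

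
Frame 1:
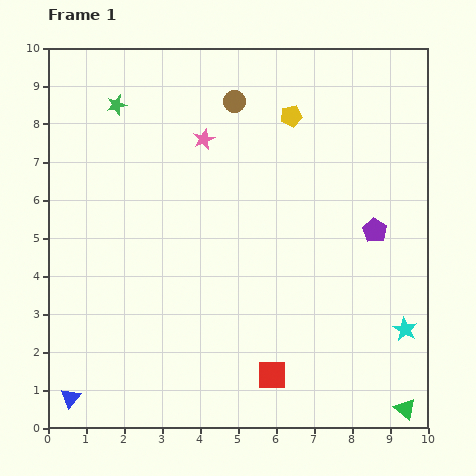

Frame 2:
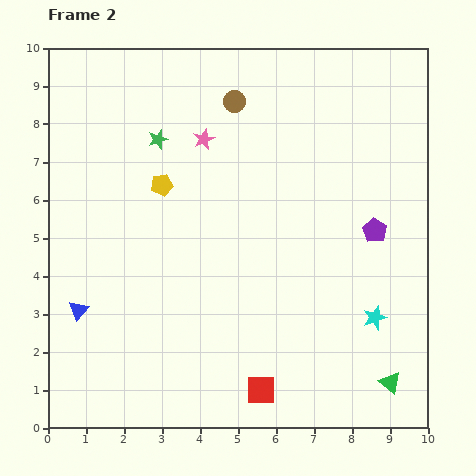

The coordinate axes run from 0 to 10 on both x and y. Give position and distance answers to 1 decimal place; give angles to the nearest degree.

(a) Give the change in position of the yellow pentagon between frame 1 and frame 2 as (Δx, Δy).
(-3.4, -1.8)

The yellow pentagon was at (6.4, 8.2) in frame 1 and (3.0, 6.4) in frame 2.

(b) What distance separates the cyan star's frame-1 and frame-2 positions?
0.9

The cyan star moved from (9.4, 2.6) to (8.6, 2.9), a distance of √(0.8² + 0.3²) ≈ 0.9.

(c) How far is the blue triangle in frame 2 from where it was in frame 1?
2.3

The blue triangle moved from (0.6, 0.8) to (0.8, 3.1), a distance of √(0.2² + 2.3²) ≈ 2.3.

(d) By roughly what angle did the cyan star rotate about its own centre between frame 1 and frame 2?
26° clockwise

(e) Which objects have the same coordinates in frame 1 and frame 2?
the pink star, the purple pentagon, the brown circle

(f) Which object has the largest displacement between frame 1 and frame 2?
the yellow pentagon

(moved 3.8; next 2.3)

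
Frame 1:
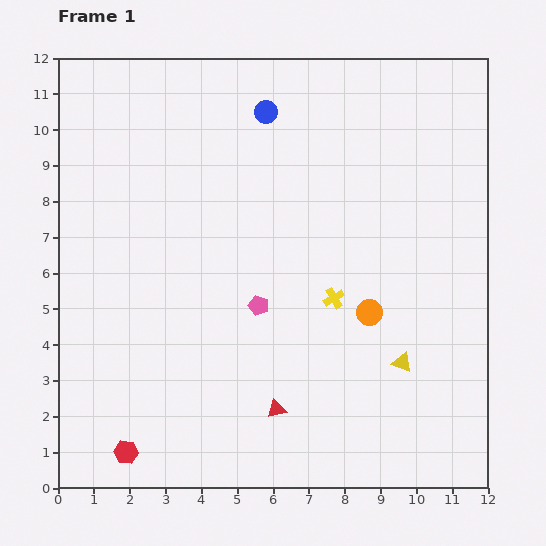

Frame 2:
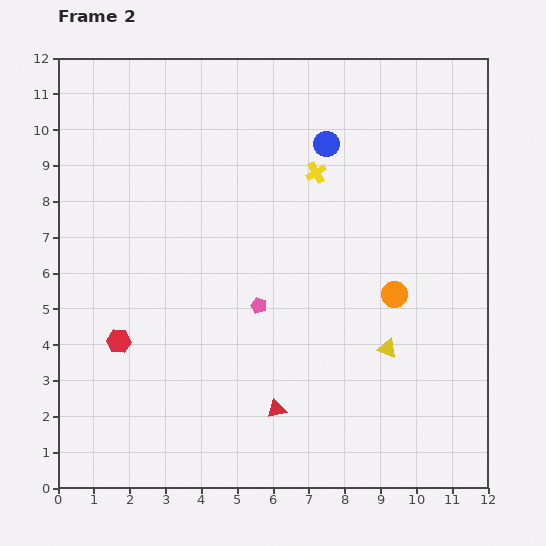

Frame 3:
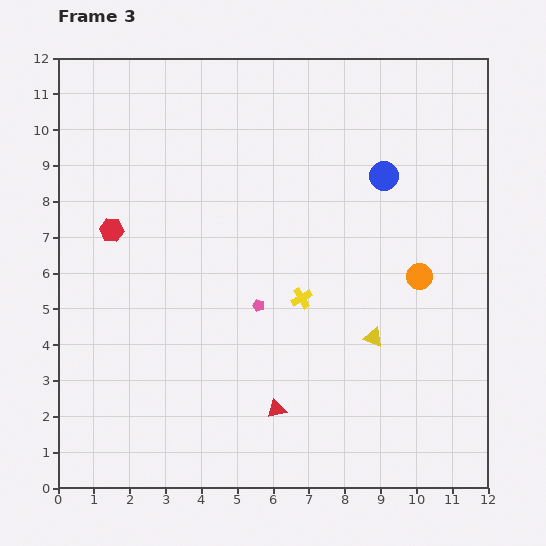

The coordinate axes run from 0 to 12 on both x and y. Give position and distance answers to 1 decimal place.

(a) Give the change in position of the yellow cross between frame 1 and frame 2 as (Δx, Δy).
(-0.5, 3.5)

The yellow cross was at (7.7, 5.3) in frame 1 and (7.2, 8.8) in frame 2.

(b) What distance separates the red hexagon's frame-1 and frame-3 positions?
6.2

The red hexagon moved from (1.9, 1.0) to (1.5, 7.2), a distance of √(0.4² + 6.2²) ≈ 6.2.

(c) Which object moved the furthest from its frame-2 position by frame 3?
the yellow cross

(moved 3.5; next 3.1)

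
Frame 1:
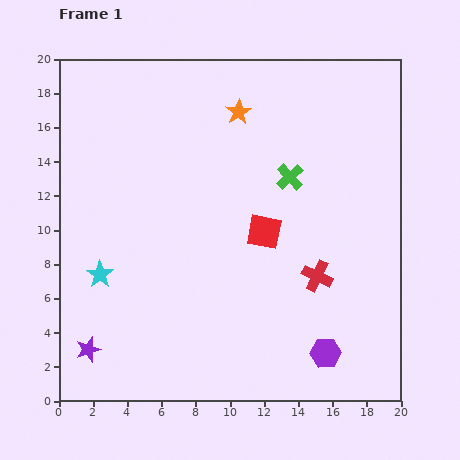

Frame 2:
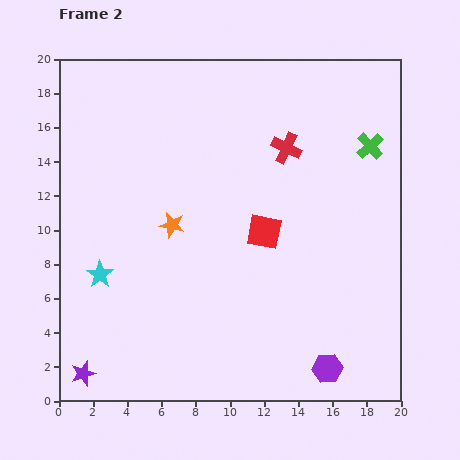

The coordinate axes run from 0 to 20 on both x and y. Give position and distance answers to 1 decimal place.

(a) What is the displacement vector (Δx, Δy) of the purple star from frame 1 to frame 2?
(-0.3, -1.4)

The purple star was at (1.7, 3.0) in frame 1 and (1.4, 1.6) in frame 2.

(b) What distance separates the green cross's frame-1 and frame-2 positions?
5.0

The green cross moved from (13.5, 13.1) to (18.2, 14.9), a distance of √(4.7² + 1.8²) ≈ 5.0.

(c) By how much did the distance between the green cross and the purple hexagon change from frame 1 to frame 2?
+2.7

Distance in frame 1: 10.5. Distance in frame 2: 13.2.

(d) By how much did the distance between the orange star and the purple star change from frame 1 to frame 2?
-6.4

Distance in frame 1: 16.5. Distance in frame 2: 10.1.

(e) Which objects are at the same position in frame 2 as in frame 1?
the cyan star, the red square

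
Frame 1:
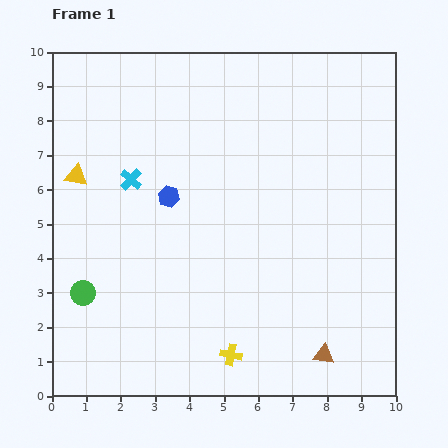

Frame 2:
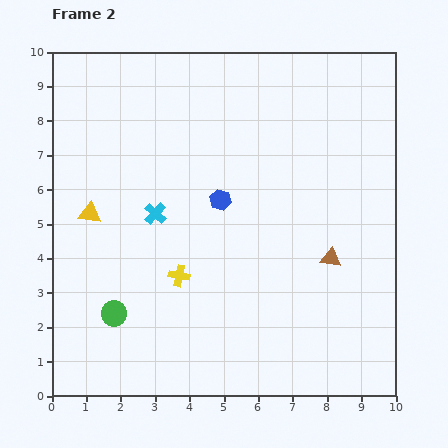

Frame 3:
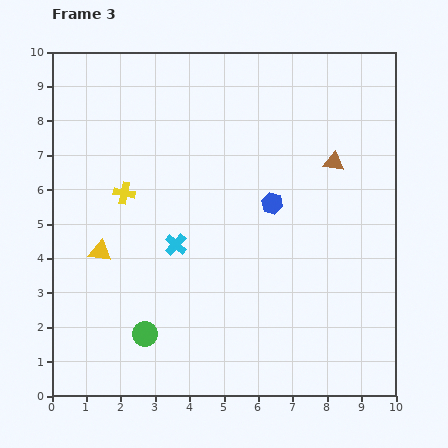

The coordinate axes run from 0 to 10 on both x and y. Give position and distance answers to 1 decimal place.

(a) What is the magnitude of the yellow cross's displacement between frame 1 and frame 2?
2.7

The yellow cross moved from (5.2, 1.2) to (3.7, 3.5), a distance of √(1.5² + 2.3²) ≈ 2.7.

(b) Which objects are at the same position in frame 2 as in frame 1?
none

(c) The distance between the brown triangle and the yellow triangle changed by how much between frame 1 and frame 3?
-1.6

Distance in frame 1: 8.9. Distance in frame 3: 7.3.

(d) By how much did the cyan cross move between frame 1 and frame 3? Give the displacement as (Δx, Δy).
(1.3, -1.9)

The cyan cross was at (2.3, 6.3) in frame 1 and (3.6, 4.4) in frame 3.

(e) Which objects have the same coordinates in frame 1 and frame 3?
none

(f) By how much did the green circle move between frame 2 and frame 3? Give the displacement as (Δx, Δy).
(0.9, -0.6)

The green circle was at (1.8, 2.4) in frame 2 and (2.7, 1.8) in frame 3.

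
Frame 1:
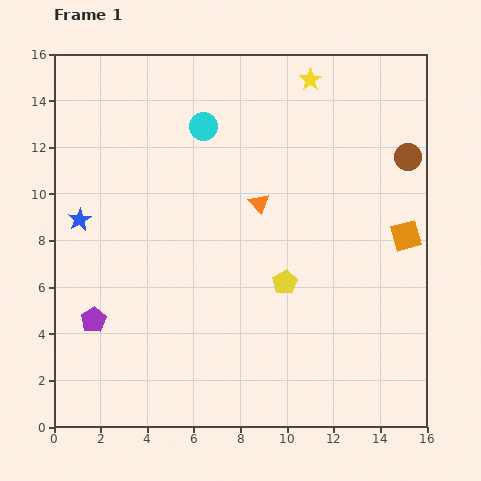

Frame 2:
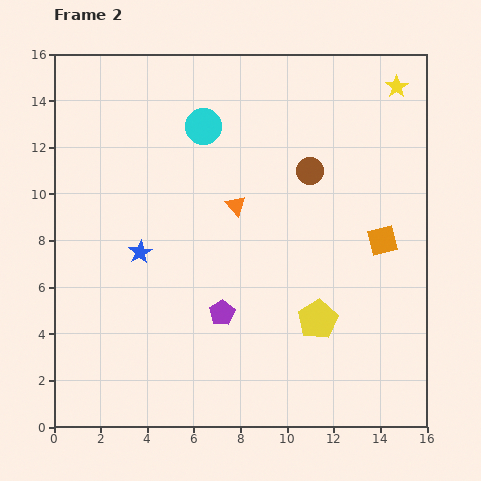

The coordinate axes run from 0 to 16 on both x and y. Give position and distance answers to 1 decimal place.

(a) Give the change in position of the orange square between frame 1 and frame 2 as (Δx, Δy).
(-1.0, -0.2)

The orange square was at (15.1, 8.2) in frame 1 and (14.1, 8.0) in frame 2.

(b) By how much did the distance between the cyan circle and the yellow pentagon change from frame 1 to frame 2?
+2.0

Distance in frame 1: 7.6. Distance in frame 2: 9.6.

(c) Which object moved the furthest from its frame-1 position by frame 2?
the purple pentagon

(moved 5.5; next 4.2)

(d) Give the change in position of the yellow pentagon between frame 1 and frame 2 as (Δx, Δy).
(1.4, -1.6)

The yellow pentagon was at (9.9, 6.2) in frame 1 and (11.3, 4.6) in frame 2.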